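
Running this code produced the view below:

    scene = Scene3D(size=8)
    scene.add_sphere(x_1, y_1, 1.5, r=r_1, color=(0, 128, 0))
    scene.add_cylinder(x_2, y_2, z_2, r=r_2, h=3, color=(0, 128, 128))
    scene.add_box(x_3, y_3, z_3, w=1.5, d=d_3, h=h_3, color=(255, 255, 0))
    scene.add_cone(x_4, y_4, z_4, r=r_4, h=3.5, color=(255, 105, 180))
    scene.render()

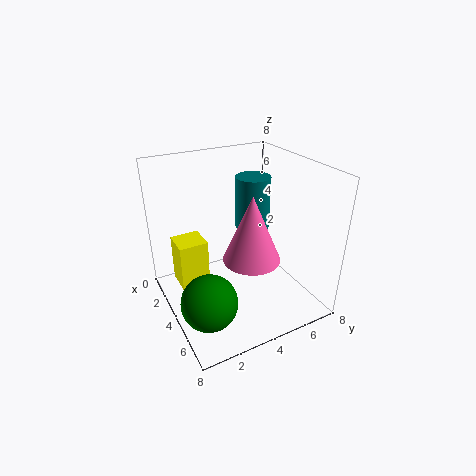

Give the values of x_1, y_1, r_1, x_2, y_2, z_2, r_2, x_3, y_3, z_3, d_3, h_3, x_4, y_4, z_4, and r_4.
x_1 = 5.5, y_1 = 1.5, r_1 = 1.5, x_2 = 3, y_2 = 5.5, z_2 = 4, r_2 = 1, x_3 = 3, y_3 = 0.5, z_3 = 2, d_3 = 1.5, h_3 = 2.5, x_4 = 5.5, y_4 = 4, z_4 = 3.5, r_4 = 1.5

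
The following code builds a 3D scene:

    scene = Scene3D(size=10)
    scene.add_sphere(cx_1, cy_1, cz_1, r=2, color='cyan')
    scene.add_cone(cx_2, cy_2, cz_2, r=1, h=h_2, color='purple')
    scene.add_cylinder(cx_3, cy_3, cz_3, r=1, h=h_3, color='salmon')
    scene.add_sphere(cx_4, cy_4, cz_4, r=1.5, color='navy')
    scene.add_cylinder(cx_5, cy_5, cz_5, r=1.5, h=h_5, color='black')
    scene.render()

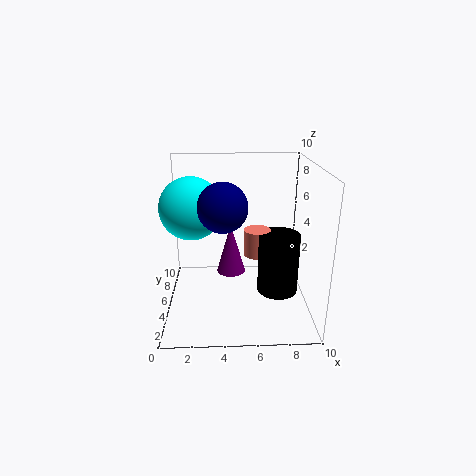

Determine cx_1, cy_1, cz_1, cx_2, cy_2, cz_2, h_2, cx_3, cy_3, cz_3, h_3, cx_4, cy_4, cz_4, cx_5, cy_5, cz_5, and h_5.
cx_1 = 2
cy_1 = 4
cz_1 = 7.5
cx_2 = 4.5
cy_2 = 5
cz_2 = 2.5
h_2 = 3.5
cx_3 = 6.5
cy_3 = 6.5
cz_3 = 3
h_3 = 2
cx_4 = 4
cy_4 = 2.5
cz_4 = 8
cx_5 = 8
cy_5 = 5.5
cz_5 = 0.5
h_5 = 4.5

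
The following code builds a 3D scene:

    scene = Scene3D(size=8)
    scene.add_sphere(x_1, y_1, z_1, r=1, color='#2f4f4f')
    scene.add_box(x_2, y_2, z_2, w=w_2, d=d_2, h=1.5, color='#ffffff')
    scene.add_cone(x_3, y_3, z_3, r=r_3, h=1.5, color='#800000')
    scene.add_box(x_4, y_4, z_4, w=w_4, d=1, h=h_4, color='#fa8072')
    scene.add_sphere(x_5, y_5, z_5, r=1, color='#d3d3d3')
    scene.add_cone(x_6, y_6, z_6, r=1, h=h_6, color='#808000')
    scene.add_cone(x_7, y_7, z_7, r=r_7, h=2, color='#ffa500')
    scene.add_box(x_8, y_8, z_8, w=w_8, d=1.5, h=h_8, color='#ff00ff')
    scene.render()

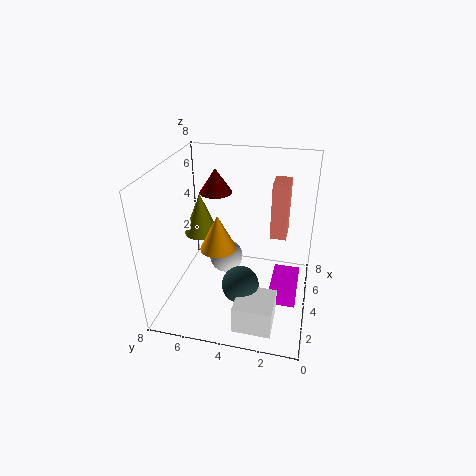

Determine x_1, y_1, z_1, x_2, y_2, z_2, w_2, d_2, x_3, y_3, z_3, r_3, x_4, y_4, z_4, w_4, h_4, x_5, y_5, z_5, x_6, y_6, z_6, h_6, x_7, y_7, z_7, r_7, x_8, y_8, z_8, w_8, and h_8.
x_1 = 2.5; y_1 = 3.5; z_1 = 2; x_2 = 0.5; y_2 = 1.5; z_2 = 0.5; w_2 = 2; d_2 = 2; x_3 = 6.5; y_3 = 6; z_3 = 5.5; r_3 = 1; x_4 = 6; y_4 = 1.5; z_4 = 3; w_4 = 1.5; h_4 = 3.5; x_5 = 5; y_5 = 5; z_5 = 2; x_6 = 5; y_6 = 6.5; z_6 = 3.5; h_6 = 2.5; x_7 = 3.5; y_7 = 5; z_7 = 3.5; r_7 = 1; x_8 = 3; y_8 = 0.5; z_8 = 0.5; w_8 = 2.5; h_8 = 1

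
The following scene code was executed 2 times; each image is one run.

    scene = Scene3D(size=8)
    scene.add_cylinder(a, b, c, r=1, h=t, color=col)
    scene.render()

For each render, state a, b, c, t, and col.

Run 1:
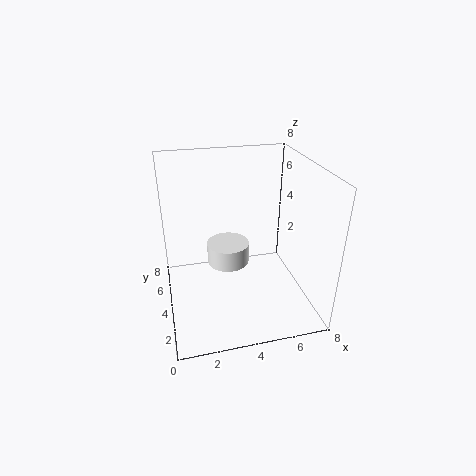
a = 3, b = 2, c = 4, t = 1, col = 'white'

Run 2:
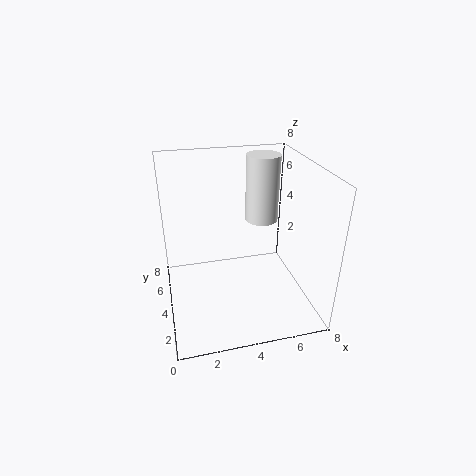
a = 6, b = 6, c = 4, t = 4, col = 'white'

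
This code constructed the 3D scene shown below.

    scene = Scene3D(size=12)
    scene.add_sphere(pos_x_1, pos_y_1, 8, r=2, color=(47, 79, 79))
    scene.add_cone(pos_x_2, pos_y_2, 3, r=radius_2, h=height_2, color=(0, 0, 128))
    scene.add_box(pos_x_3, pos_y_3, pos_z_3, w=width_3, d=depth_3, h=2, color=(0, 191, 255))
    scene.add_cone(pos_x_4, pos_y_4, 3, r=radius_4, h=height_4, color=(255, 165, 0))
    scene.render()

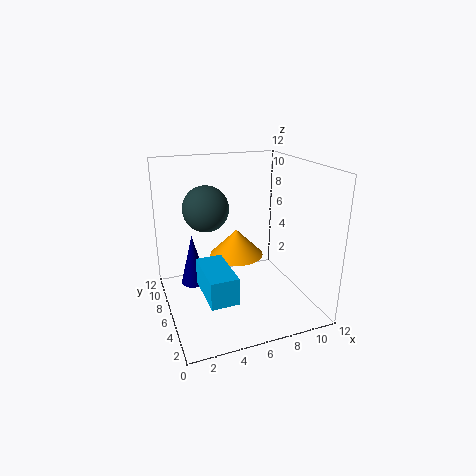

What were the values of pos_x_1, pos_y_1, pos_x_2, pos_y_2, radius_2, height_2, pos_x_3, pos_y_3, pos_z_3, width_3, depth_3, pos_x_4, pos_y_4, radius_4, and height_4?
pos_x_1 = 4, pos_y_1 = 8.5, pos_x_2 = 2, pos_y_2 = 5.5, radius_2 = 1, height_2 = 4, pos_x_3 = 2, pos_y_3 = 0.5, pos_z_3 = 3.5, width_3 = 2, depth_3 = 4, pos_x_4 = 7, pos_y_4 = 9, radius_4 = 2.5, height_4 = 2.5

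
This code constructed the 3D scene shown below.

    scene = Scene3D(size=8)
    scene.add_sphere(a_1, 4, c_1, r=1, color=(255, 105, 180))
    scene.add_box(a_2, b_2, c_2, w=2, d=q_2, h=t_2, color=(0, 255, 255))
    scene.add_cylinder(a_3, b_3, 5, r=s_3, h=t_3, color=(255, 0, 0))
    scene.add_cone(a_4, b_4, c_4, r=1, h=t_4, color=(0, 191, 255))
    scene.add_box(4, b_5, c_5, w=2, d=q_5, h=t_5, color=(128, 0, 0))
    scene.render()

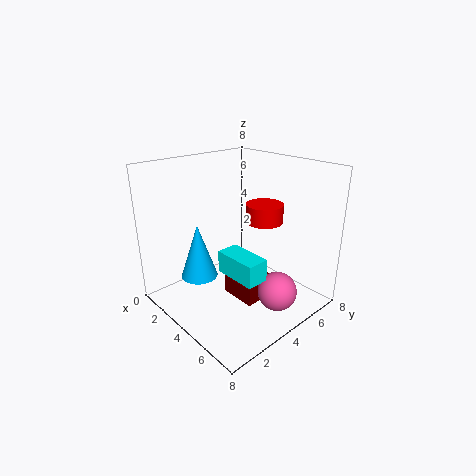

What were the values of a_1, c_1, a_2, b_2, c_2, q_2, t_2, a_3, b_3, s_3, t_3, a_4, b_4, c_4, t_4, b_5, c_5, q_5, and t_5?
a_1 = 7; c_1 = 2; a_2 = 6; b_2 = 1; c_2 = 4; q_2 = 1; t_2 = 1; a_3 = 5; b_3 = 5; s_3 = 1; t_3 = 1; a_4 = 3; b_4 = 2; c_4 = 2; t_4 = 3; b_5 = 3; c_5 = 1; q_5 = 2; t_5 = 1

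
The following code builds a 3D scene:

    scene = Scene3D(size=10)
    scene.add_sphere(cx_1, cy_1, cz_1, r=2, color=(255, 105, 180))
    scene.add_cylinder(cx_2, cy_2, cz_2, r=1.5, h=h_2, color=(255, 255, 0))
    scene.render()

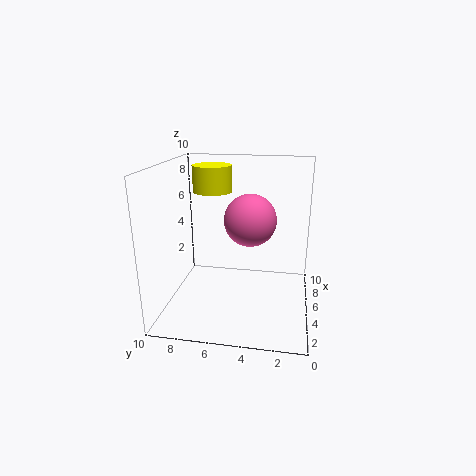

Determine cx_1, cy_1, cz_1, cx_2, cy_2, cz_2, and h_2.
cx_1 = 7.5, cy_1 = 4.5, cz_1 = 5.5, cx_2 = 8, cy_2 = 7.5, cz_2 = 7.5, h_2 = 2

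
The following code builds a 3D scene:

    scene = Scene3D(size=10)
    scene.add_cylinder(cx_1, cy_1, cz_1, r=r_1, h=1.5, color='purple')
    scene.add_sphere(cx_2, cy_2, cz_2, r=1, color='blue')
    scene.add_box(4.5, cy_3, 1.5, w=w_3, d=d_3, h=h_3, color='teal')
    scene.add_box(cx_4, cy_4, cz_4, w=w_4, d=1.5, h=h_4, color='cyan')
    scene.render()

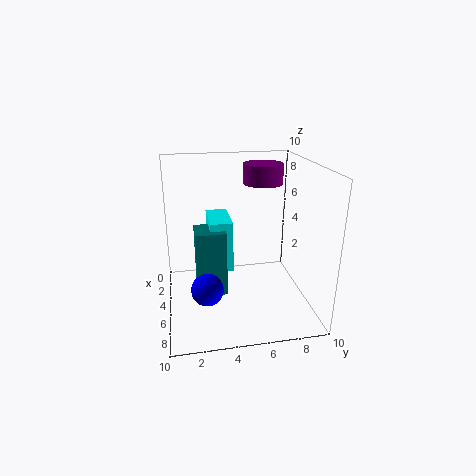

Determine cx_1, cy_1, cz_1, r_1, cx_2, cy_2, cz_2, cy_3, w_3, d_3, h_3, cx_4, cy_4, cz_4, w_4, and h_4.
cx_1 = 2
cy_1 = 7.5
cz_1 = 8
r_1 = 1.5
cx_2 = 8
cy_2 = 2.5
cz_2 = 3
cy_3 = 2
w_3 = 2
d_3 = 2
h_3 = 4.5
cx_4 = 3
cy_4 = 3
cz_4 = 3
w_4 = 3
h_4 = 3.5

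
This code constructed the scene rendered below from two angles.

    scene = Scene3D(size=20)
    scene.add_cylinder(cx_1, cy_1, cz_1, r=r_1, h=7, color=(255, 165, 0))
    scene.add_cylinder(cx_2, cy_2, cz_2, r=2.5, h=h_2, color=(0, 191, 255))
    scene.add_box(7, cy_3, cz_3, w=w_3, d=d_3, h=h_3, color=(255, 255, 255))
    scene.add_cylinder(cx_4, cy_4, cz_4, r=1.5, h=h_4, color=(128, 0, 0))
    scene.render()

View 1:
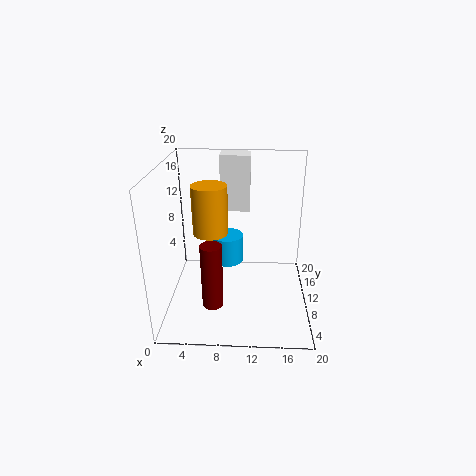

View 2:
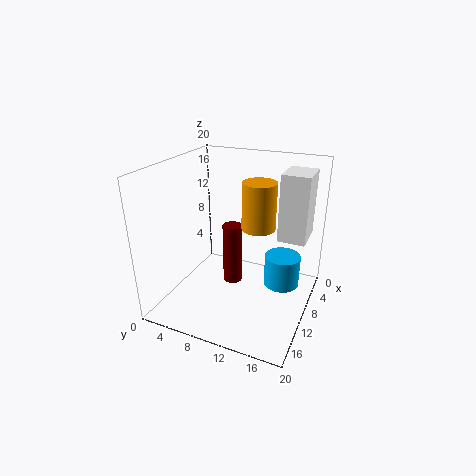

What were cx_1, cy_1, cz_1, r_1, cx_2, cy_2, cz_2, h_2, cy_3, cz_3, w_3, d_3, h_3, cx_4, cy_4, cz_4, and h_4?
cx_1 = 6, cy_1 = 11.5, cz_1 = 10, r_1 = 2.5, cx_2 = 8, cy_2 = 16, cz_2 = 3, h_2 = 4.5, cy_3 = 16, cz_3 = 11.5, w_3 = 4.5, d_3 = 3.5, h_3 = 8.5, cx_4 = 6.5, cy_4 = 7.5, cz_4 = 0.5, h_4 = 9.5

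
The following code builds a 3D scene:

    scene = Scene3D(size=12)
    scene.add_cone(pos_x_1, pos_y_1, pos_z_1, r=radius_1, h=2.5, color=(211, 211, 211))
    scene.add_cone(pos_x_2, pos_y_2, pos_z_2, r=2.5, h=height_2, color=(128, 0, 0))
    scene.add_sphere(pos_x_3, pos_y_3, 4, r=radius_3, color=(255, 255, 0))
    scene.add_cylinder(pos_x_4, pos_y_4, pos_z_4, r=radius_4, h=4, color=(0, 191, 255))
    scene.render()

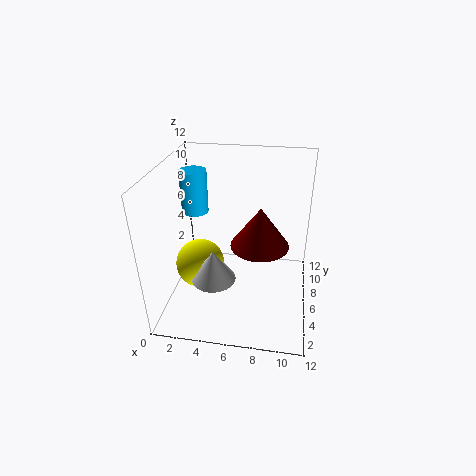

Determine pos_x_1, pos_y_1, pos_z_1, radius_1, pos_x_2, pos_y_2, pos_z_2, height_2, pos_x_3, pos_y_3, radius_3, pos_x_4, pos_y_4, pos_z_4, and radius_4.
pos_x_1 = 4.5; pos_y_1 = 3.25; pos_z_1 = 3.75; radius_1 = 1.75; pos_x_2 = 7.75; pos_y_2 = 6.75; pos_z_2 = 5; height_2 = 3.5; pos_x_3 = 3; pos_y_3 = 4.75; radius_3 = 2; pos_x_4 = 1.25; pos_y_4 = 9.75; pos_z_4 = 6.25; radius_4 = 1.25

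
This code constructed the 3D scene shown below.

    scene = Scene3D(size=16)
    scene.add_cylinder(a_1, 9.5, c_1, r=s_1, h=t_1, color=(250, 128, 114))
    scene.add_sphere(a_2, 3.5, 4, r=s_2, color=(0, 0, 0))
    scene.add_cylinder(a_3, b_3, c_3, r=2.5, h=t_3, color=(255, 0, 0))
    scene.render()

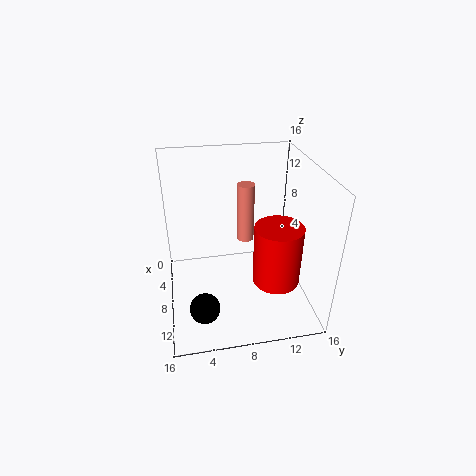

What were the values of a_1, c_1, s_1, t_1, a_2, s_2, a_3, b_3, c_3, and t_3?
a_1 = 5
c_1 = 6
s_1 = 1
t_1 = 7
a_2 = 14
s_2 = 1.5
a_3 = 11.5
b_3 = 11.5
c_3 = 4.5
t_3 = 6.5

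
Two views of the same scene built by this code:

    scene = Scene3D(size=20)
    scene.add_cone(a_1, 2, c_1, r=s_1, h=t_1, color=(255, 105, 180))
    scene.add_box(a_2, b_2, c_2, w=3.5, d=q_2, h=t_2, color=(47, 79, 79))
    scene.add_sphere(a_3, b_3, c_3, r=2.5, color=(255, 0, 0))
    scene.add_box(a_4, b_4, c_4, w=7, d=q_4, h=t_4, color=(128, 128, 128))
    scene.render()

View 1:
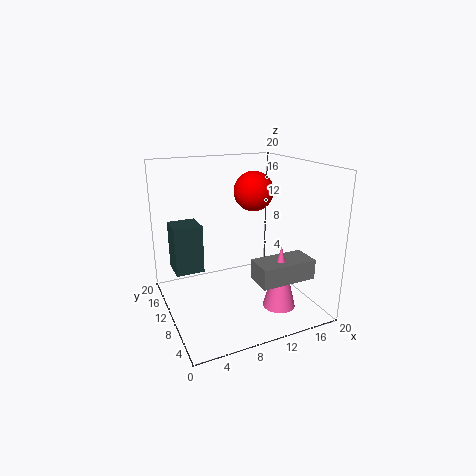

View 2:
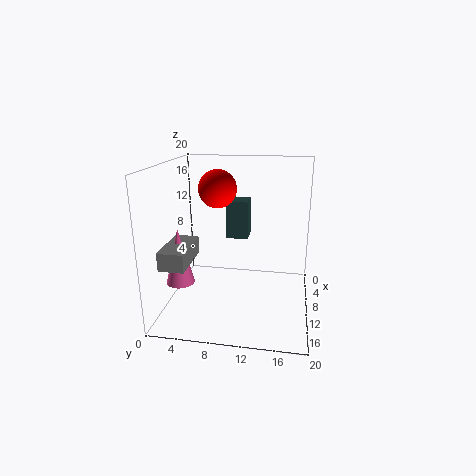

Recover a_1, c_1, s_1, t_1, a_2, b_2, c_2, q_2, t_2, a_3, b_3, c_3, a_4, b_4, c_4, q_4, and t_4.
a_1 = 12
c_1 = 3.5
s_1 = 2
t_1 = 8
a_2 = 0.5
b_2 = 7
c_2 = 7.5
q_2 = 3.5
t_2 = 6
a_3 = 11
b_3 = 7.5
c_3 = 17
a_4 = 9
b_4 = 0.5
c_4 = 7
q_4 = 3.5
t_4 = 2.5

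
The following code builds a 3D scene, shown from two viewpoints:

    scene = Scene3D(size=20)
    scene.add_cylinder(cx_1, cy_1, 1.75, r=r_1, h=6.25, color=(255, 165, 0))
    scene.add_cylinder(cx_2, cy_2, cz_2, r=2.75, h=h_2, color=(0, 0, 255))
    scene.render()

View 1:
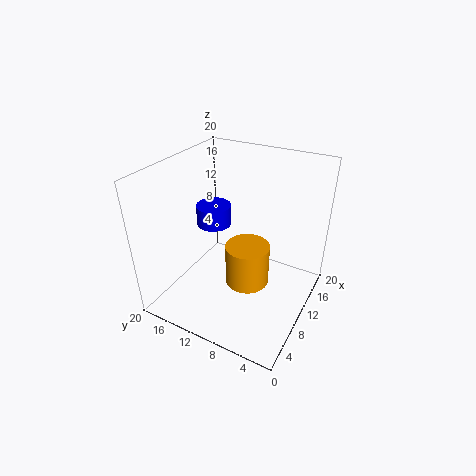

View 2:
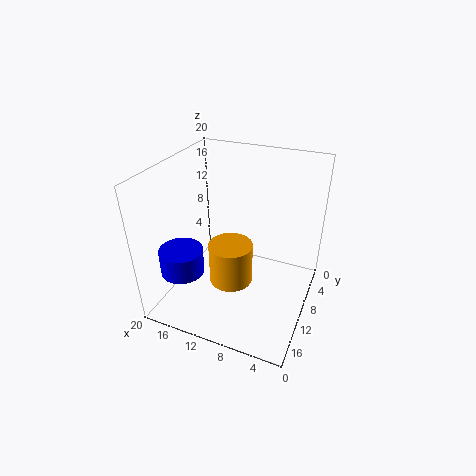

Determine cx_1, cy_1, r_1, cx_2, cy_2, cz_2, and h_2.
cx_1 = 11.5; cy_1 = 9.25; r_1 = 3.25; cx_2 = 14.75; cy_2 = 17; cz_2 = 8; h_2 = 3.25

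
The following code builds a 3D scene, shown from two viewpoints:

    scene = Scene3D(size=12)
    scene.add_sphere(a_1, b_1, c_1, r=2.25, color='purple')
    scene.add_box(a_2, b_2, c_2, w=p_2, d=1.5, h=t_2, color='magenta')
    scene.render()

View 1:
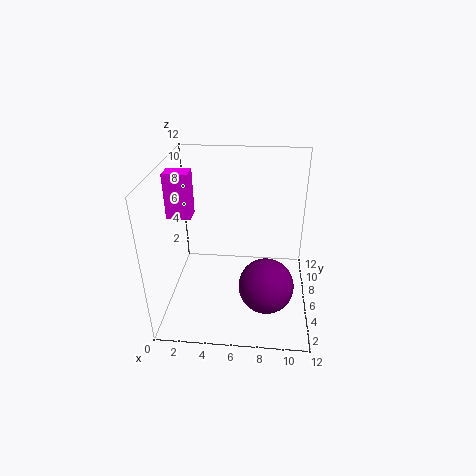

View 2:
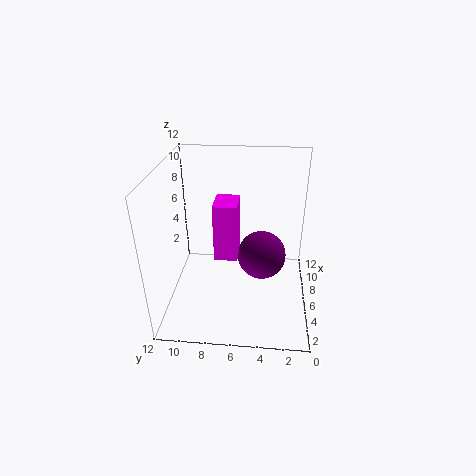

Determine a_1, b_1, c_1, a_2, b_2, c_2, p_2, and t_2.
a_1 = 8.5
b_1 = 4
c_1 = 2.75
a_2 = 0.25
b_2 = 5.5
c_2 = 7.75
p_2 = 2
t_2 = 3.75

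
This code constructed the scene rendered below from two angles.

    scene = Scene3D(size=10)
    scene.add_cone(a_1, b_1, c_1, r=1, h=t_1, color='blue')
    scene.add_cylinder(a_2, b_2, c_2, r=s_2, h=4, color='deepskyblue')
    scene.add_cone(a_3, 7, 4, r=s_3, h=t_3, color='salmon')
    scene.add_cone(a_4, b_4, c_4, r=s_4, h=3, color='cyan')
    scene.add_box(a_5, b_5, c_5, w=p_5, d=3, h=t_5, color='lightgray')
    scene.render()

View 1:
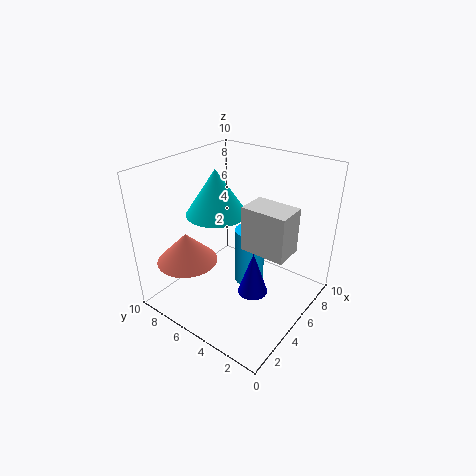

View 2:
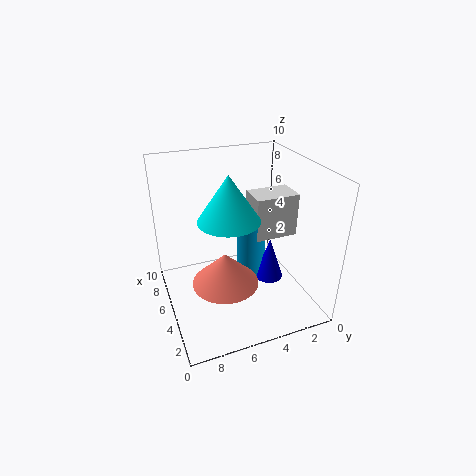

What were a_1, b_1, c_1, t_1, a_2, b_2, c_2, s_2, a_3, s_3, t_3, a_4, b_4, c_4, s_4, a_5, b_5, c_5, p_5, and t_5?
a_1 = 4
b_1 = 3
c_1 = 2
t_1 = 3
a_2 = 5
b_2 = 4
c_2 = 2
s_2 = 1
a_3 = 2
s_3 = 2
t_3 = 2
a_4 = 4
b_4 = 6
c_4 = 7
s_4 = 2
a_5 = 4
b_5 = 1
c_5 = 5
p_5 = 2
t_5 = 3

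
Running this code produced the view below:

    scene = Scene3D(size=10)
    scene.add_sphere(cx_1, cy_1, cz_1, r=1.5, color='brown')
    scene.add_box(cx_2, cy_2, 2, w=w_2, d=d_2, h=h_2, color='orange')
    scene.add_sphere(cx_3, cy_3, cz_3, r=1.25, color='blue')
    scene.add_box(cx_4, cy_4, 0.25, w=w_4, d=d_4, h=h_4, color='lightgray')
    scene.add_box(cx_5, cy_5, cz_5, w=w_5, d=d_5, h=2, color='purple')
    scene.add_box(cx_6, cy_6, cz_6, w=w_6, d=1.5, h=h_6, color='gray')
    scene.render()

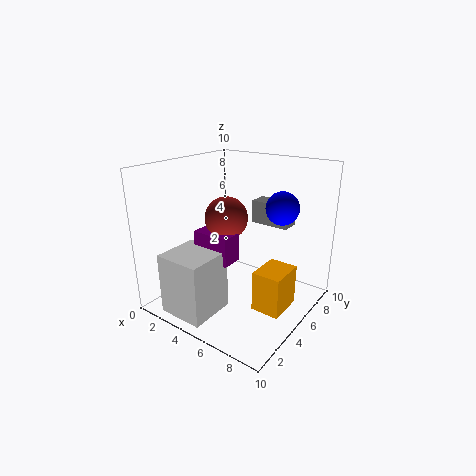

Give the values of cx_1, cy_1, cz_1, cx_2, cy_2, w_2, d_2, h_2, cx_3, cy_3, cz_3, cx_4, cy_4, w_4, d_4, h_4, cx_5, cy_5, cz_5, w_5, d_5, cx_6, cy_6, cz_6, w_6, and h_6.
cx_1 = 4; cy_1 = 5; cz_1 = 6.25; cx_2 = 8; cy_2 = 2.25; w_2 = 1.75; d_2 = 2.25; h_2 = 2.5; cx_3 = 6.5; cy_3 = 8.5; cz_3 = 6.5; cx_4 = 1.75; cy_4 = 0.5; w_4 = 3.25; d_4 = 3.25; h_4 = 4.25; cx_5 = 2.5; cy_5 = 3.25; cz_5 = 3.5; w_5 = 2.75; d_5 = 1.5; cx_6 = 4; cy_6 = 8.25; cz_6 = 5; w_6 = 3; h_6 = 1.75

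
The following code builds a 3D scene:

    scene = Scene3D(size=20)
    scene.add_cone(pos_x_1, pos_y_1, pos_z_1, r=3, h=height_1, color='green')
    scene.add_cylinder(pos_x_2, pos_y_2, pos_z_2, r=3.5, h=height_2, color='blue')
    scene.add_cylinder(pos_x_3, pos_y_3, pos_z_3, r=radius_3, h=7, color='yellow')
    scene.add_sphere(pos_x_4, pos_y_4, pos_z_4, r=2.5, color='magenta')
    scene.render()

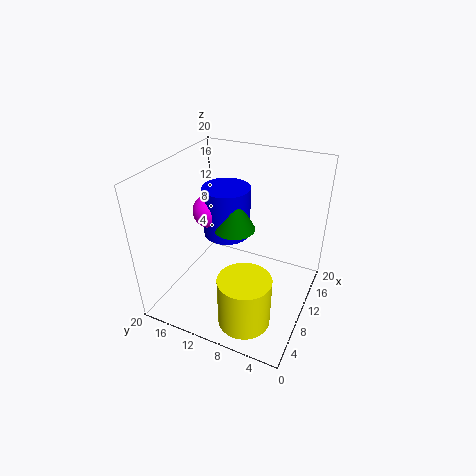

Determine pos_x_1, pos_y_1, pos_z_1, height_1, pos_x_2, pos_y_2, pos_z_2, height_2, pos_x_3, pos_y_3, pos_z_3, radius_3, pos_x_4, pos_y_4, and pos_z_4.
pos_x_1 = 12, pos_y_1 = 11.5, pos_z_1 = 10, height_1 = 5.5, pos_x_2 = 13.5, pos_y_2 = 13.5, pos_z_2 = 8, height_2 = 7.5, pos_x_3 = 4.5, pos_y_3 = 6.5, pos_z_3 = 1, radius_3 = 3.5, pos_x_4 = 12, pos_y_4 = 15.5, pos_z_4 = 12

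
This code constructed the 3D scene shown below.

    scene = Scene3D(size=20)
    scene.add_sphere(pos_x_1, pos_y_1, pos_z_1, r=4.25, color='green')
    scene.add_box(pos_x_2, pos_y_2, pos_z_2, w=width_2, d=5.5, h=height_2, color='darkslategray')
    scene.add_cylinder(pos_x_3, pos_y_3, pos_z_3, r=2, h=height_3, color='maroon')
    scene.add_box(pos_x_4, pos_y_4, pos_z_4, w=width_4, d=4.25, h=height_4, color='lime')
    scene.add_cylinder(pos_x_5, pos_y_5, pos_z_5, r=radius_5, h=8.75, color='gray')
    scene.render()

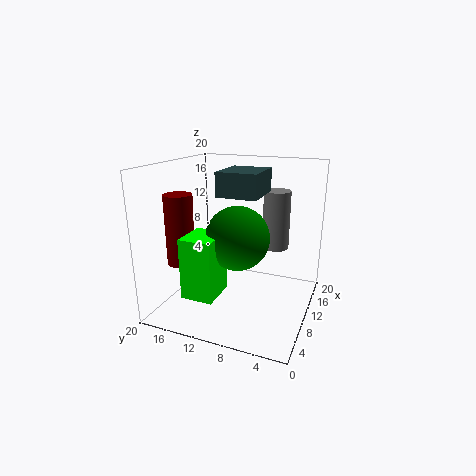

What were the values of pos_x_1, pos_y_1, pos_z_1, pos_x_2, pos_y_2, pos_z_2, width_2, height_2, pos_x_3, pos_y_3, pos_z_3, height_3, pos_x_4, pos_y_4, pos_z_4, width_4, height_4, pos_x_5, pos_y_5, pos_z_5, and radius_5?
pos_x_1 = 8
pos_y_1 = 9.25
pos_z_1 = 10.75
pos_x_2 = 7.75
pos_y_2 = 6.75
pos_z_2 = 16
width_2 = 6.5
height_2 = 3.25
pos_x_3 = 7.5
pos_y_3 = 17.75
pos_z_3 = 6
height_3 = 10
pos_x_4 = 2.25
pos_y_4 = 10.5
pos_z_4 = 3.75
width_4 = 5
height_4 = 8
pos_x_5 = 16
pos_y_5 = 6.25
pos_z_5 = 7
radius_5 = 2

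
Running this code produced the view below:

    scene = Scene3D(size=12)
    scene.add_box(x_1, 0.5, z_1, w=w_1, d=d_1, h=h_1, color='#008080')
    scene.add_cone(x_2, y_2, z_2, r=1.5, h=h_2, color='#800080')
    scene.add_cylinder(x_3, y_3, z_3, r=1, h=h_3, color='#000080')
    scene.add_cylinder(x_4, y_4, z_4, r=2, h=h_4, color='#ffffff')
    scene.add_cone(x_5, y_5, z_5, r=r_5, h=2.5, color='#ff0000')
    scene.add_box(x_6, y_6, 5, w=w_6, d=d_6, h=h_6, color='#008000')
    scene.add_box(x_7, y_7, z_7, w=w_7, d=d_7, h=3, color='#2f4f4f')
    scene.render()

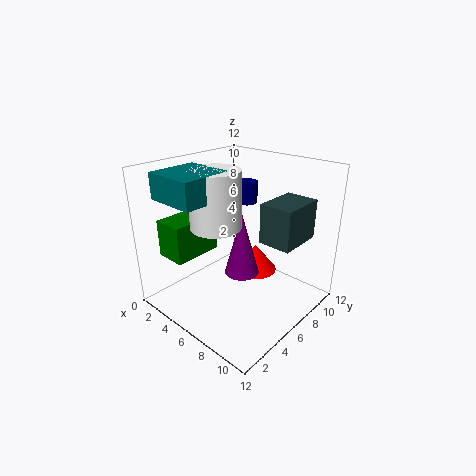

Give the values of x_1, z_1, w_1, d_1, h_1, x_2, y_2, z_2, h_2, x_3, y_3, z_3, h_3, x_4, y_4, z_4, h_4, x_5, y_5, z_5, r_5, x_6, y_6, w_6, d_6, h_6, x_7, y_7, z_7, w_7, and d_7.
x_1 = 2.5; z_1 = 10; w_1 = 4; d_1 = 4; h_1 = 2; x_2 = 6; y_2 = 6.5; z_2 = 2.5; h_2 = 5.5; x_3 = 3.5; y_3 = 10; z_3 = 7.5; h_3 = 2; x_4 = 5.5; y_4 = 4; z_4 = 7.5; h_4 = 4.5; x_5 = 5.5; y_5 = 9; z_5 = 1.5; r_5 = 2; x_6 = 2; y_6 = 1; w_6 = 2.5; d_6 = 4; h_6 = 3; x_7 = 9; y_7 = 5; z_7 = 7; w_7 = 2.5; d_7 = 3.5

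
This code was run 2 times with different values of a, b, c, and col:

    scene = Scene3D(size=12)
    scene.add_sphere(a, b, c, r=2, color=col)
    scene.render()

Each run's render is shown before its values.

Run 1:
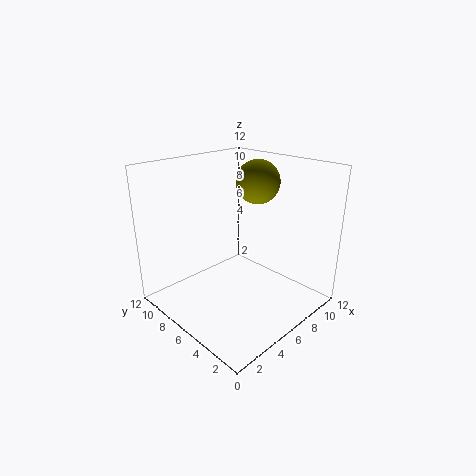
a = 10; b = 7.5; c = 9.75; col = 'olive'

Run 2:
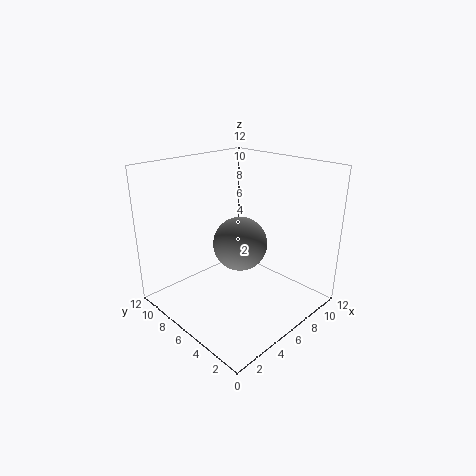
a = 4.25; b = 4; c = 6.75; col = 'gray'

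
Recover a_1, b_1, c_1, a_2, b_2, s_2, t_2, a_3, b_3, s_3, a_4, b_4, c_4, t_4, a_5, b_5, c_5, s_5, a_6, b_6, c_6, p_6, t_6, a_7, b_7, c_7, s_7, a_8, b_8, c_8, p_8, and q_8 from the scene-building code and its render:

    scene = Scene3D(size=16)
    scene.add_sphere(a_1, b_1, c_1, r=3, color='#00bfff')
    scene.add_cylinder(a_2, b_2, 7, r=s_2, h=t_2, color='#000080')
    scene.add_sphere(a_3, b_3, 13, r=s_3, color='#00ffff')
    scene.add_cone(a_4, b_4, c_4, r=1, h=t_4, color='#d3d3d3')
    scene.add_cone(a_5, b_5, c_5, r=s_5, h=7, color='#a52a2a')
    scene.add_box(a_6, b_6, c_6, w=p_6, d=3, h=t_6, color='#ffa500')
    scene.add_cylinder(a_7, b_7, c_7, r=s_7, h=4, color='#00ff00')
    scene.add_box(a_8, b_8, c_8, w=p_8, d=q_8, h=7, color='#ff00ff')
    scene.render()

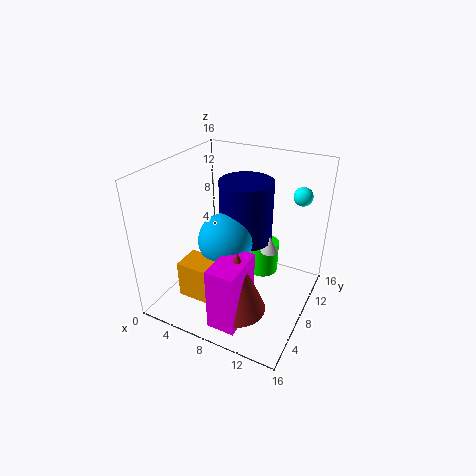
a_1 = 7
b_1 = 7
c_1 = 8
a_2 = 8
b_2 = 10
s_2 = 3
t_2 = 7
a_3 = 14
b_3 = 11
s_3 = 1
a_4 = 11
b_4 = 10
c_4 = 6
t_4 = 2
a_5 = 10
b_5 = 4
c_5 = 2
s_5 = 3
a_6 = 4
b_6 = 2
c_6 = 3
p_6 = 4
t_6 = 4
a_7 = 9
b_7 = 13
c_7 = 1
s_7 = 2
a_8 = 8
b_8 = 1
c_8 = 1
p_8 = 3
q_8 = 5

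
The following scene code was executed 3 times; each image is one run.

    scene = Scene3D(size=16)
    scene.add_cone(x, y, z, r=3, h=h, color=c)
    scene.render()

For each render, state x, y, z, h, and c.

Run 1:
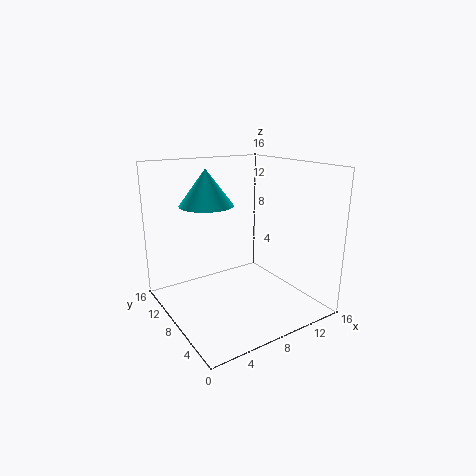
x = 5.5; y = 10.5; z = 11.5; h = 4; c = 'cyan'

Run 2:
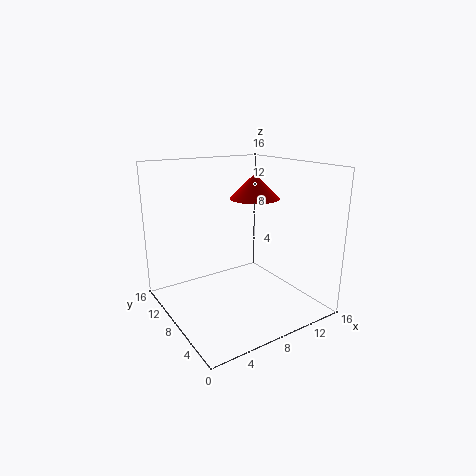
x = 12; y = 10.5; z = 11.5; h = 3; c = 'red'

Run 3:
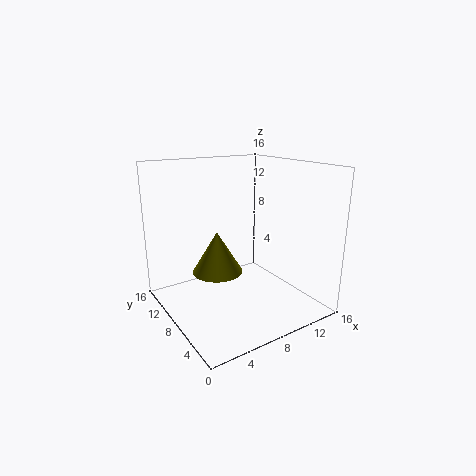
x = 7; y = 11; z = 3; h = 5; c = 'olive'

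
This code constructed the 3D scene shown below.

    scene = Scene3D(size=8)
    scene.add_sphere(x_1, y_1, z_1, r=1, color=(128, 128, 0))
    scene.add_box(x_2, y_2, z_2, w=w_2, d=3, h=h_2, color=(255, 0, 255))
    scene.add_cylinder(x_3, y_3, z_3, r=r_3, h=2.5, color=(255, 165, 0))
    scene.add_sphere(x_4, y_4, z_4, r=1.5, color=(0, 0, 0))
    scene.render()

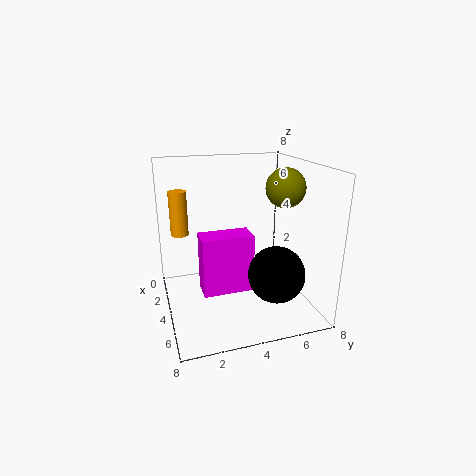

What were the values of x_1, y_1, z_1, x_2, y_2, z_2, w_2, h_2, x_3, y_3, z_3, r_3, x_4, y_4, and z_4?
x_1 = 5.5
y_1 = 6
z_1 = 7
x_2 = 2.5
y_2 = 2
z_2 = 0.5
w_2 = 1.5
h_2 = 3.5
x_3 = 2.5
y_3 = 1
z_3 = 4
r_3 = 0.5
x_4 = 6
y_4 = 5.5
z_4 = 2.5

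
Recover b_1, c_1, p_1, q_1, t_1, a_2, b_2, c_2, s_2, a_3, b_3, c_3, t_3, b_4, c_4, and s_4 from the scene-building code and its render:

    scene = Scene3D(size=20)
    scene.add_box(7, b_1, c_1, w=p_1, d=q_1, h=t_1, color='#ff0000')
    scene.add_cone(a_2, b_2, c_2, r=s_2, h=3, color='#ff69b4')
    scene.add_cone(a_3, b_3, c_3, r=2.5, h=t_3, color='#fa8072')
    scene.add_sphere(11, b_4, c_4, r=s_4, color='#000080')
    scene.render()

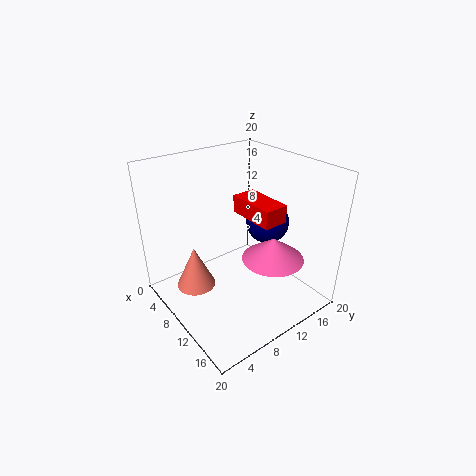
b_1 = 11.5, c_1 = 12.5, p_1 = 7, q_1 = 3.5, t_1 = 2.5, a_2 = 15.5, b_2 = 11.5, c_2 = 9, s_2 = 4, a_3 = 10, b_3 = 3, c_3 = 5.5, t_3 = 5.5, b_4 = 14.5, c_4 = 11.5, s_4 = 3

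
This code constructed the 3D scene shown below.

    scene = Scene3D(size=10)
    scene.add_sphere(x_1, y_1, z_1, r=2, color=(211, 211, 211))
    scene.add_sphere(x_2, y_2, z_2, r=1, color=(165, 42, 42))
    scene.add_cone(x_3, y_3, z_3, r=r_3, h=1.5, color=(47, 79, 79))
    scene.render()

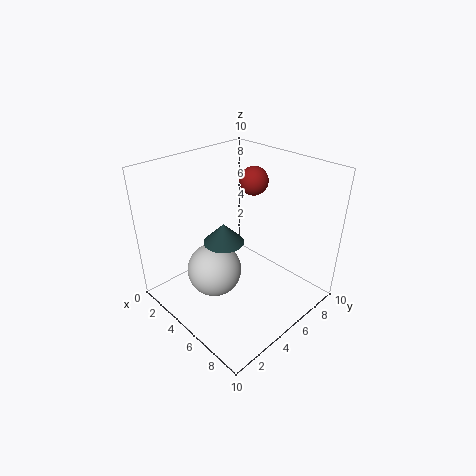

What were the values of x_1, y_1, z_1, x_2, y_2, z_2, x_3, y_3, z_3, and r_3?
x_1 = 3.5; y_1 = 4; z_1 = 2; x_2 = 4.5; y_2 = 7; z_2 = 8.5; x_3 = 3.5; y_3 = 5; z_3 = 4; r_3 = 1.5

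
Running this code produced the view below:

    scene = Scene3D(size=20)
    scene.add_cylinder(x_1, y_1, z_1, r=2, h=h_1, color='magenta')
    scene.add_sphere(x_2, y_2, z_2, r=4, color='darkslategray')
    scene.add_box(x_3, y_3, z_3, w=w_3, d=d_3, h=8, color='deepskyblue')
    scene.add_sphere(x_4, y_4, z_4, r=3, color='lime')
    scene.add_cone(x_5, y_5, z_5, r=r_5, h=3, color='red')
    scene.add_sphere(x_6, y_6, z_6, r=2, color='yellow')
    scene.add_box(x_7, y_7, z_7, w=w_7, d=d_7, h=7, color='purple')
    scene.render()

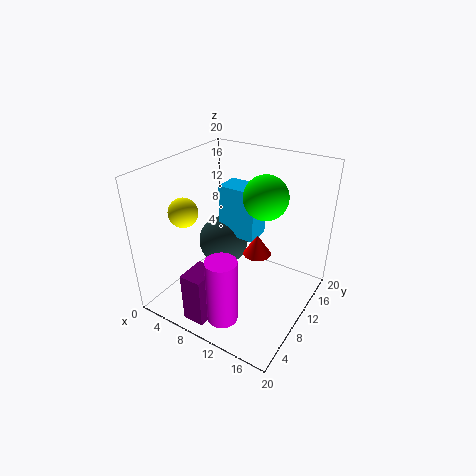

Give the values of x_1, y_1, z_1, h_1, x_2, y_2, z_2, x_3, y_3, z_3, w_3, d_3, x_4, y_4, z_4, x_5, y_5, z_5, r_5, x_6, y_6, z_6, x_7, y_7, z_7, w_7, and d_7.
x_1 = 12, y_1 = 3, z_1 = 2, h_1 = 9, x_2 = 4, y_2 = 15, z_2 = 5, x_3 = 4, y_3 = 14, z_3 = 7, w_3 = 6, d_3 = 4, x_4 = 13, y_4 = 12, z_4 = 16, x_5 = 12, y_5 = 12, z_5 = 7, r_5 = 2, x_6 = 4, y_6 = 6, z_6 = 14, x_7 = 7, y_7 = 1, z_7 = 1, w_7 = 3, d_7 = 4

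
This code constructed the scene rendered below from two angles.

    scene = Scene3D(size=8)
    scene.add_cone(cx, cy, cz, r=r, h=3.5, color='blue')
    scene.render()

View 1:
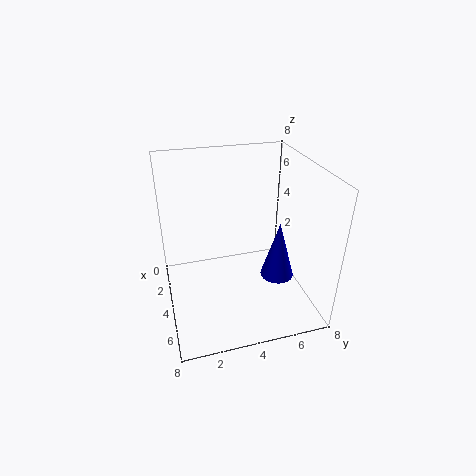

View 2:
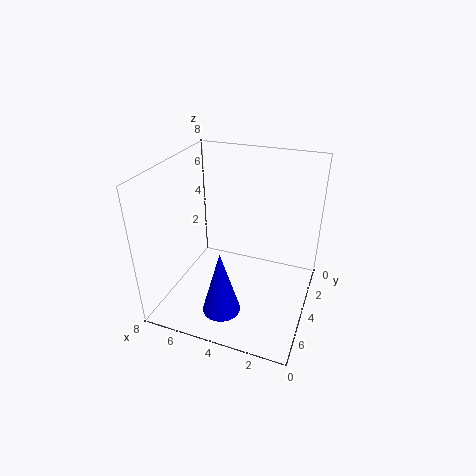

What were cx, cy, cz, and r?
cx = 4; cy = 6.5; cz = 1; r = 1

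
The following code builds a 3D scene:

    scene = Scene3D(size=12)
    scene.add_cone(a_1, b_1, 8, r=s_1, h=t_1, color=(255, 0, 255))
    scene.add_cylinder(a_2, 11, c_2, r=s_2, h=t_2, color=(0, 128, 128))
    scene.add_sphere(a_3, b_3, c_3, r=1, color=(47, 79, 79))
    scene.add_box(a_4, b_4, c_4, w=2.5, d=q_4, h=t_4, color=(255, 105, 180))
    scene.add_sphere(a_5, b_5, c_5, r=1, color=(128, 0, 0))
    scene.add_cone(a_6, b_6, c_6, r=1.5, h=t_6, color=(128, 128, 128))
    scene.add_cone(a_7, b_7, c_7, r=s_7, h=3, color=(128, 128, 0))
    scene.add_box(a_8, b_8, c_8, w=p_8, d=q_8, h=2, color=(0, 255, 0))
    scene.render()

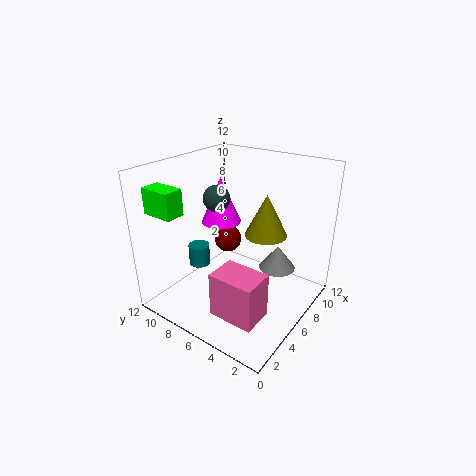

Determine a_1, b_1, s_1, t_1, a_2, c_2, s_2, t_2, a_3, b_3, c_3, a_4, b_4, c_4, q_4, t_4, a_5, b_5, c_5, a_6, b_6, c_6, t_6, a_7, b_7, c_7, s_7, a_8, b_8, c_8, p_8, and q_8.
a_1 = 4.5, b_1 = 6.5, s_1 = 1.5, t_1 = 3.5, a_2 = 6.5, c_2 = 1.5, s_2 = 1, t_2 = 2, a_3 = 4, b_3 = 6.5, c_3 = 10, a_4 = 1, b_4 = 1.5, c_4 = 2, q_4 = 3.5, t_4 = 3.5, a_5 = 4, b_5 = 5.5, c_5 = 7, a_6 = 7.5, b_6 = 3, c_6 = 3.5, t_6 = 2, a_7 = 4.5, b_7 = 2.5, c_7 = 8, s_7 = 1.5, a_8 = 0.5, b_8 = 8, c_8 = 9, p_8 = 1.5, q_8 = 2.5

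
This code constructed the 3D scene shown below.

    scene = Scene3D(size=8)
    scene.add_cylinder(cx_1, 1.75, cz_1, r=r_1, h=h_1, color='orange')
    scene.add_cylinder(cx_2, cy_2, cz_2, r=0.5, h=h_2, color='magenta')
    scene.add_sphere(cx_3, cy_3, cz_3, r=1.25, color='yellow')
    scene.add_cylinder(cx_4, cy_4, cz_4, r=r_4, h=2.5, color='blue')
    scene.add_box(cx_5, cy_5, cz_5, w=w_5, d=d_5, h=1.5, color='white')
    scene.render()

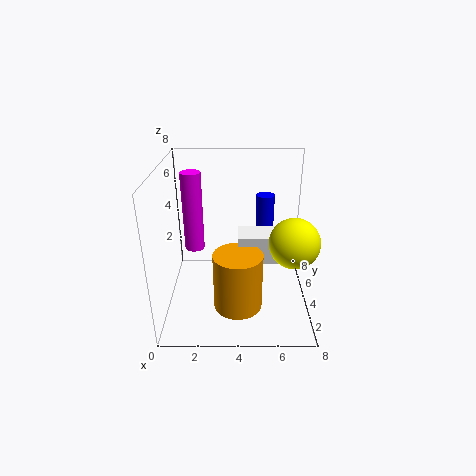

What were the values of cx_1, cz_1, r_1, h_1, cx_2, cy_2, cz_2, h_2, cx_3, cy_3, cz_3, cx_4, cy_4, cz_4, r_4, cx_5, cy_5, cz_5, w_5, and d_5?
cx_1 = 4, cz_1 = 1.25, r_1 = 1.25, h_1 = 3, cx_2 = 1.75, cy_2 = 3, cz_2 = 4, h_2 = 4, cx_3 = 6.75, cy_3 = 2, cz_3 = 4.75, cx_4 = 5.5, cy_4 = 4.75, cz_4 = 3.75, r_4 = 0.5, cx_5 = 4, cy_5 = 2.5, cz_5 = 3.25, w_5 = 2.25, d_5 = 1.5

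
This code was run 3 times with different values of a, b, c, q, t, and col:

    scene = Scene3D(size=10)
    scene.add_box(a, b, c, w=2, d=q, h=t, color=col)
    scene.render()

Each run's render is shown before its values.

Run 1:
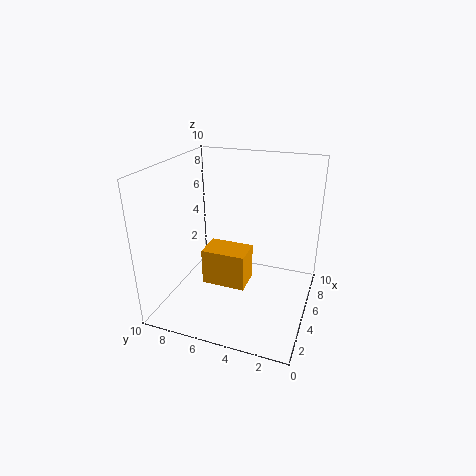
a = 3.25
b = 4
c = 2
q = 3
t = 2.5
col = 'orange'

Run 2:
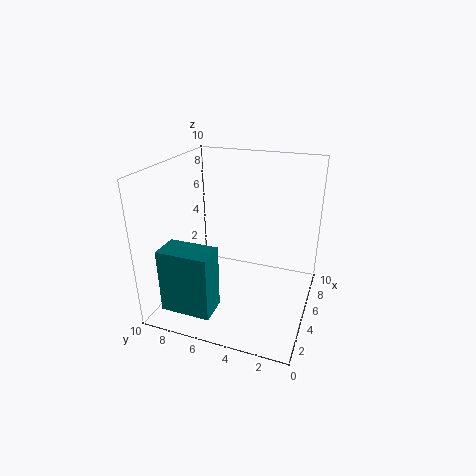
a = 1.25
b = 5.75
c = 0.5
q = 3.5
t = 4.5
col = 'teal'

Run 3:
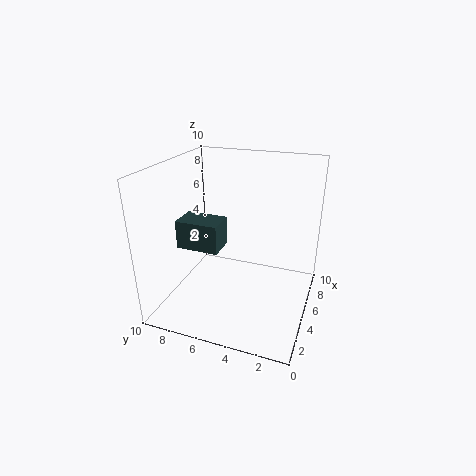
a = 3.5
b = 6
c = 4.25
q = 3
t = 2
col = 'darkslategray'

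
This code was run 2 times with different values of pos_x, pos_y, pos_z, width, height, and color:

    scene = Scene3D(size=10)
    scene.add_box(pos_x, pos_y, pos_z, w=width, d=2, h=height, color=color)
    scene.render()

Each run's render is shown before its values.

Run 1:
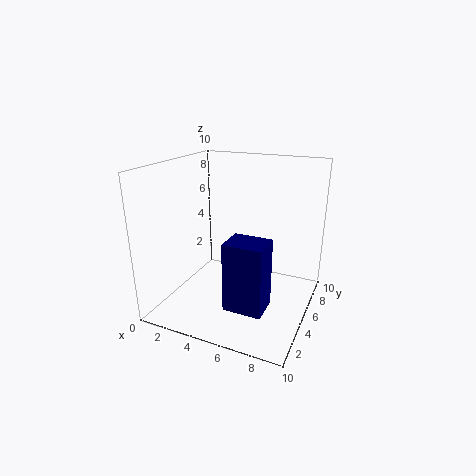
pos_x = 5.5, pos_y = 1.5, pos_z = 1.5, width = 2.5, height = 4.5, color = 'navy'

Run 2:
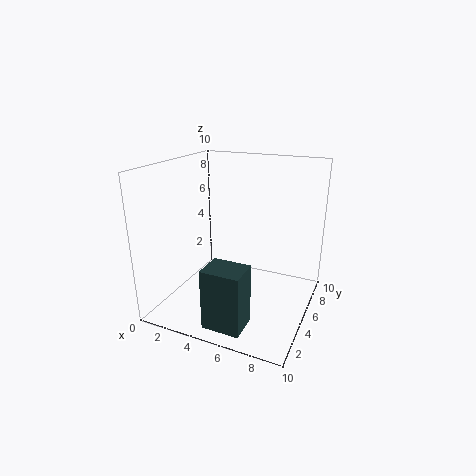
pos_x = 4.5, pos_y = 0.5, pos_z = 0.5, width = 2.5, height = 4, color = 'darkslategray'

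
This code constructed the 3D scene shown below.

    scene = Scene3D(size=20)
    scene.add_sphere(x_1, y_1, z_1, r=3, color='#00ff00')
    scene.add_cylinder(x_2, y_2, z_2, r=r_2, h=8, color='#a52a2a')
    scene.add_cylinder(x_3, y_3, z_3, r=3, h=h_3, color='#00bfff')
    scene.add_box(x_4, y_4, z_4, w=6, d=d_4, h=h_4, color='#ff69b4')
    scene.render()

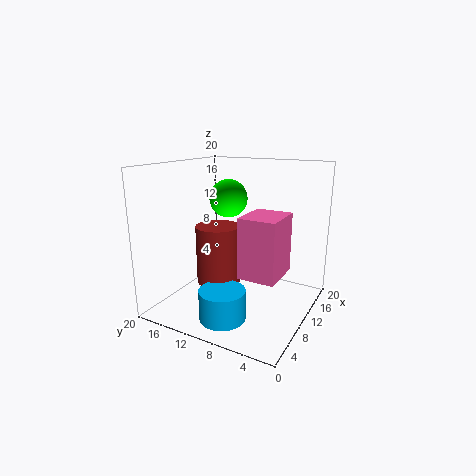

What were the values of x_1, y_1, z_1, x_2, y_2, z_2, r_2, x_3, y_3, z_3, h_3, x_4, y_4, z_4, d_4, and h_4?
x_1 = 16, y_1 = 15, z_1 = 14, x_2 = 8, y_2 = 12, z_2 = 4, r_2 = 3, x_3 = 4, y_3 = 9, z_3 = 1, h_3 = 4, x_4 = 6, y_4 = 3, z_4 = 6, d_4 = 5, h_4 = 8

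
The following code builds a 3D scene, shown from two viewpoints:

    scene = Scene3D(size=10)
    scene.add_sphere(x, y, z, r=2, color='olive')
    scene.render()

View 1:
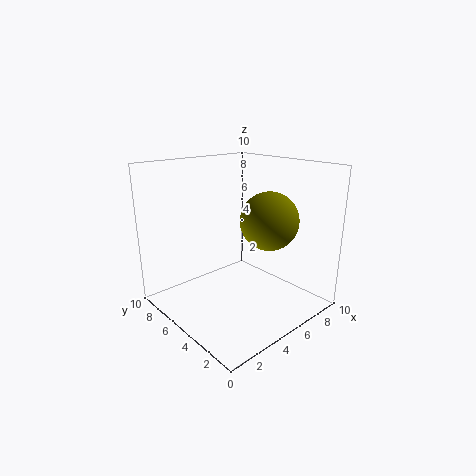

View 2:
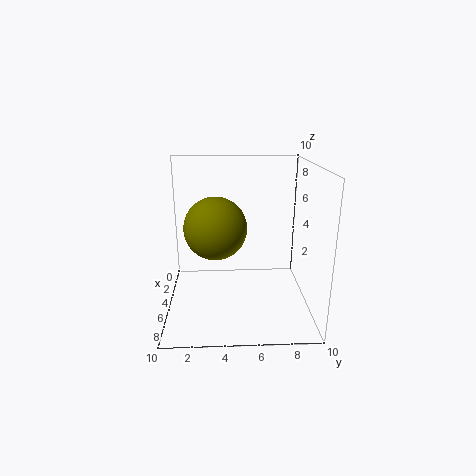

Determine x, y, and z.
x = 6.5
y = 3.5
z = 6.25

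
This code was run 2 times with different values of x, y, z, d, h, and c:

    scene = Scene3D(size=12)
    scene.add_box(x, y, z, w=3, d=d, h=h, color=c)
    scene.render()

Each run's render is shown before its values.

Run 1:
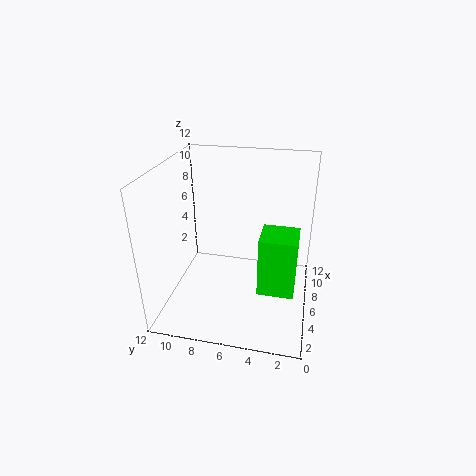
x = 4
y = 1
z = 2
d = 3
h = 5
c = 'lime'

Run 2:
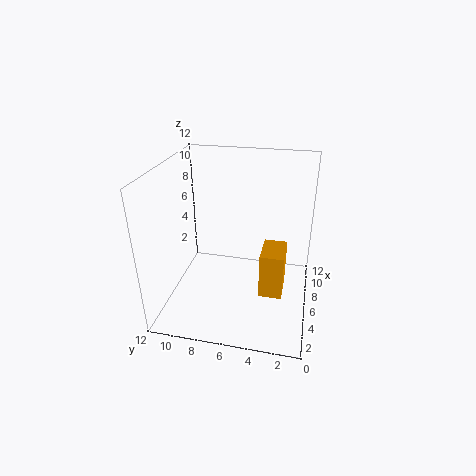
x = 5
y = 2
z = 1
d = 2
h = 4
c = 'orange'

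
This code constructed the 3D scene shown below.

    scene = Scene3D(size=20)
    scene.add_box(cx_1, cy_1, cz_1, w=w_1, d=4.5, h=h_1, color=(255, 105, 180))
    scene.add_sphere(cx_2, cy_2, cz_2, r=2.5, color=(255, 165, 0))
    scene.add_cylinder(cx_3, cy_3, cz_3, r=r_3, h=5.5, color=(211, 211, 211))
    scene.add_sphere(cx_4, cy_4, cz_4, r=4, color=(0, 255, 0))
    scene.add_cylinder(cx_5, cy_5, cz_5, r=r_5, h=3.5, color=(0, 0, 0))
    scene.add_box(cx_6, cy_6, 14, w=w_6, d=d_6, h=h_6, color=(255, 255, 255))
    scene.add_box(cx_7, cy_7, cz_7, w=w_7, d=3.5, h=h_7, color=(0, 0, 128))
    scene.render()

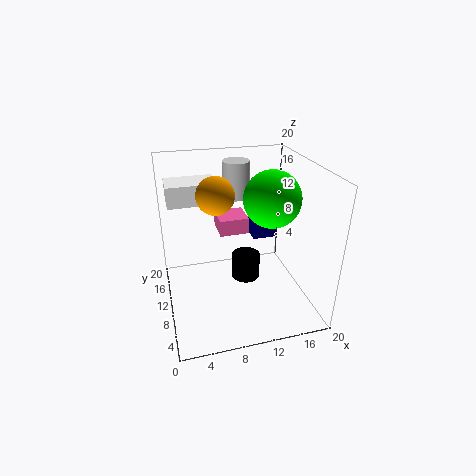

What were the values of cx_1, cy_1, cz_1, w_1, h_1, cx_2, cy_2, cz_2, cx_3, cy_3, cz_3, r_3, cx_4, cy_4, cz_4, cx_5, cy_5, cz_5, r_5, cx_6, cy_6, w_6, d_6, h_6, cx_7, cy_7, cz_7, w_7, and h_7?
cx_1 = 8.5
cy_1 = 14.5
cz_1 = 8
w_1 = 4.5
h_1 = 2.5
cx_2 = 7
cy_2 = 10
cz_2 = 16.5
cx_3 = 11.5
cy_3 = 16.5
cz_3 = 13.5
r_3 = 2
cx_4 = 15
cy_4 = 10.5
cz_4 = 15
cx_5 = 11
cy_5 = 9.5
cz_5 = 4
r_5 = 2
cx_6 = 1
cy_6 = 13
w_6 = 7
d_6 = 4.5
h_6 = 3
cx_7 = 14
cy_7 = 15
cz_7 = 6.5
w_7 = 4
h_7 = 3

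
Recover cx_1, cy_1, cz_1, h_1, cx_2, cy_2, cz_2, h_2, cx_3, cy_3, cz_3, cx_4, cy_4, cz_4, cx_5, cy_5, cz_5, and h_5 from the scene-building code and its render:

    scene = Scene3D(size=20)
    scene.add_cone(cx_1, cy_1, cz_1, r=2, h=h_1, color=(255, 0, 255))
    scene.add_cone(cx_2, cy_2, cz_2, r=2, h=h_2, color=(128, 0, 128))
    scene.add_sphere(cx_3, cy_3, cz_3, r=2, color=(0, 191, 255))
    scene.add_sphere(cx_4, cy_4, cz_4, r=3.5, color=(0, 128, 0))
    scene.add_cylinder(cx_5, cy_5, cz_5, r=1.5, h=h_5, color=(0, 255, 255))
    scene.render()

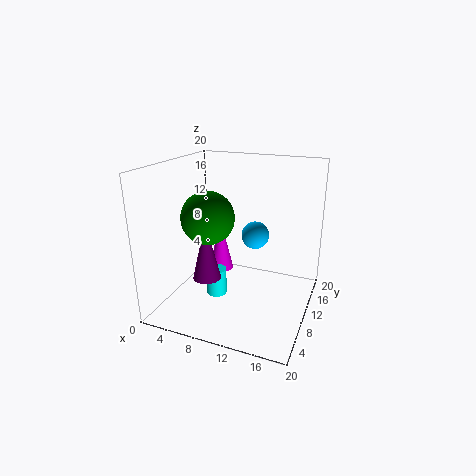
cx_1 = 4.5; cy_1 = 16; cz_1 = 1.5; h_1 = 8.5; cx_2 = 6; cy_2 = 8; cz_2 = 4; h_2 = 8.5; cx_3 = 11.5; cy_3 = 13; cz_3 = 9.5; cx_4 = 7; cy_4 = 7; cz_4 = 13.5; cx_5 = 6.5; cy_5 = 10; cz_5 = 0.5; h_5 = 4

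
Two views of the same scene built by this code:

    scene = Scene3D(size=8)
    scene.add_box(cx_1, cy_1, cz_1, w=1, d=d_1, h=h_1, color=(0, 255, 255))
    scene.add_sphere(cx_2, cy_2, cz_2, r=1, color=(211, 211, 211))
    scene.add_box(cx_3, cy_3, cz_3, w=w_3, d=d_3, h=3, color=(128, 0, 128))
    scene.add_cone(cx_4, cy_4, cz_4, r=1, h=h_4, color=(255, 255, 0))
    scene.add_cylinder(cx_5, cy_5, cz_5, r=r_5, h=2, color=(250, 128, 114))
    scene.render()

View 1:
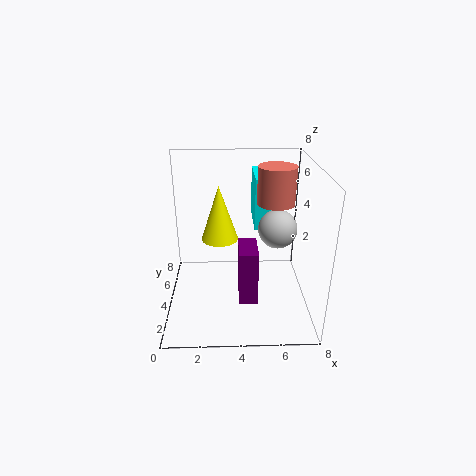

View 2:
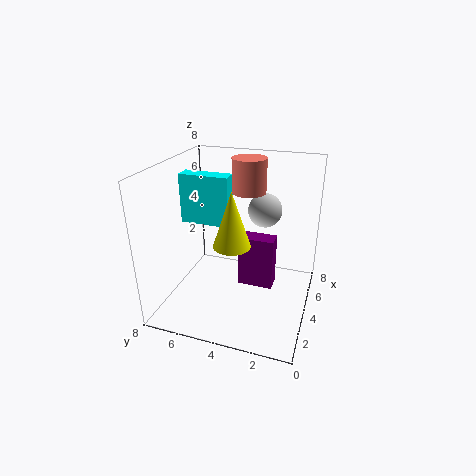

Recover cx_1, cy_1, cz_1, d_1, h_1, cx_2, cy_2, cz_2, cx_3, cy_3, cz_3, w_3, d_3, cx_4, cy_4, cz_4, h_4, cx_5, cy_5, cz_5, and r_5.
cx_1 = 5; cy_1 = 5; cz_1 = 4; d_1 = 3; h_1 = 3; cx_2 = 6; cy_2 = 3; cz_2 = 5; cx_3 = 4; cy_3 = 2; cz_3 = 1; w_3 = 1; d_3 = 2; cx_4 = 3; cy_4 = 4; cz_4 = 4; h_4 = 3; cx_5 = 6; cy_5 = 4; cz_5 = 6; r_5 = 1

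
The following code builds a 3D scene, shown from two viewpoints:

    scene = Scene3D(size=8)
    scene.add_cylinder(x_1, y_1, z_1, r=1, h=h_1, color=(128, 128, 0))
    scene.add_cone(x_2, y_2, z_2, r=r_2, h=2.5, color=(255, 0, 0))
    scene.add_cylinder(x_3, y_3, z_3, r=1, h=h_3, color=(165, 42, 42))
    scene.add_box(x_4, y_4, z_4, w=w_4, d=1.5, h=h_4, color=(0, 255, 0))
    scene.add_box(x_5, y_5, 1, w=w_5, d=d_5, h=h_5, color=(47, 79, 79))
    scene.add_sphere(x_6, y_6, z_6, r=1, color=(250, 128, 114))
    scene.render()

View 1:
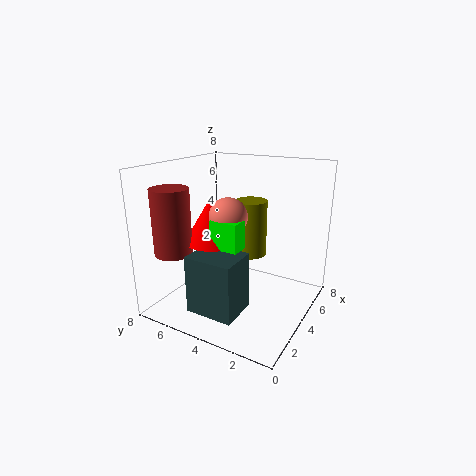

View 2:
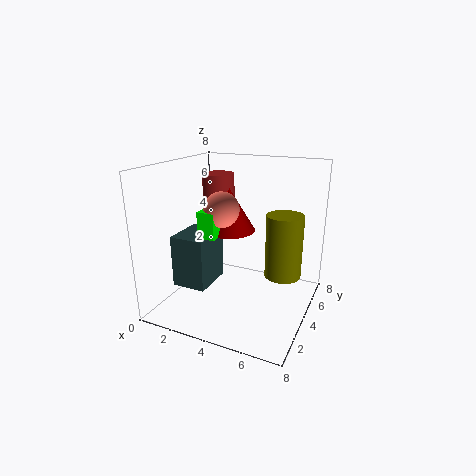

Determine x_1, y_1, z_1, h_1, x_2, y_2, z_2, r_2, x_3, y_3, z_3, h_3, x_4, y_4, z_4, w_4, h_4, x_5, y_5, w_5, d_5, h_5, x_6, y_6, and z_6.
x_1 = 6.5; y_1 = 4.5; z_1 = 2; h_1 = 3.5; x_2 = 3; y_2 = 5; z_2 = 4; r_2 = 1.5; x_3 = 1.5; y_3 = 6.5; z_3 = 3.5; h_3 = 3.5; x_4 = 2; y_4 = 3; z_4 = 4; w_4 = 1; h_4 = 1.5; x_5 = 0.5; y_5 = 2.5; w_5 = 2; d_5 = 2.5; h_5 = 3; x_6 = 3; y_6 = 4; z_6 = 5.5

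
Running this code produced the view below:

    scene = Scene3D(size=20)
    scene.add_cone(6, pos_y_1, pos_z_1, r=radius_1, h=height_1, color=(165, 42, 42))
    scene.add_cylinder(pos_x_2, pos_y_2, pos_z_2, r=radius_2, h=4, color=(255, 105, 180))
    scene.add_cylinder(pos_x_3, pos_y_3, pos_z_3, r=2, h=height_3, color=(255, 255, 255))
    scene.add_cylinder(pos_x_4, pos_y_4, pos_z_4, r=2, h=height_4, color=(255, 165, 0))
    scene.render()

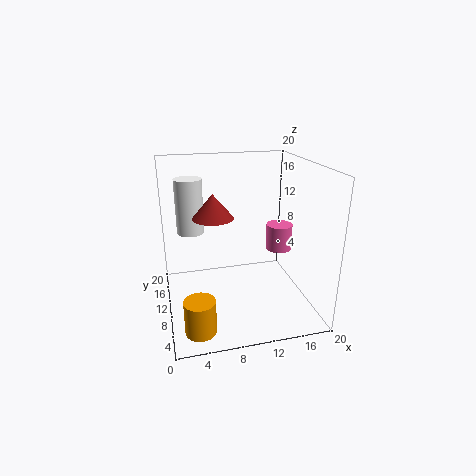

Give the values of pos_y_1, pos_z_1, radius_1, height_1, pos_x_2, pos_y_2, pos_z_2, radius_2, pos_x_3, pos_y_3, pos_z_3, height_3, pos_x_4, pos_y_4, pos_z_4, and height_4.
pos_y_1 = 6.5, pos_z_1 = 14.5, radius_1 = 2.5, height_1 = 3, pos_x_2 = 17.5, pos_y_2 = 13.5, pos_z_2 = 6, radius_2 = 2, pos_x_3 = 4, pos_y_3 = 15, pos_z_3 = 9.5, height_3 = 8, pos_x_4 = 3.5, pos_y_4 = 3.5, pos_z_4 = 0.5, height_4 = 4.5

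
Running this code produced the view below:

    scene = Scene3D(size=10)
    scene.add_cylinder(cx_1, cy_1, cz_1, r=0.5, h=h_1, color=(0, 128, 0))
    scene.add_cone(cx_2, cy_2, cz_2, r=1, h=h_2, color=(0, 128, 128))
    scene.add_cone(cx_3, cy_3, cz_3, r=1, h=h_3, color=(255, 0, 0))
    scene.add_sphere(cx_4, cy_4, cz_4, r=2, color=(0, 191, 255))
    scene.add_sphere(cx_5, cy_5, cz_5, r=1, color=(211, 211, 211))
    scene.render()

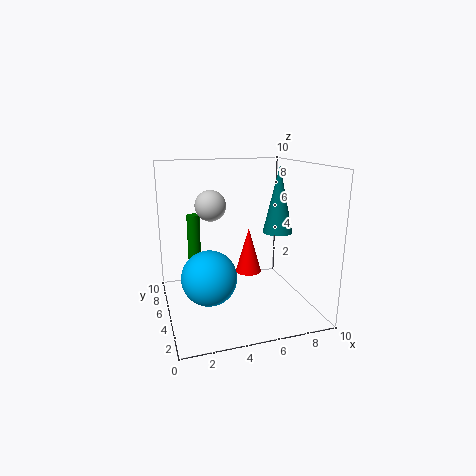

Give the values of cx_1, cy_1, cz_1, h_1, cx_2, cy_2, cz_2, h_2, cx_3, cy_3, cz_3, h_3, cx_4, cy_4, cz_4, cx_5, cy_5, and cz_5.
cx_1 = 2.5; cy_1 = 8.5; cz_1 = 2; h_1 = 4; cx_2 = 7.5; cy_2 = 4; cz_2 = 5.5; h_2 = 4.5; cx_3 = 6.5; cy_3 = 7; cz_3 = 1.5; h_3 = 3.5; cx_4 = 3; cy_4 = 5.5; cz_4 = 2; cx_5 = 3; cy_5 = 4.5; cz_5 = 7.5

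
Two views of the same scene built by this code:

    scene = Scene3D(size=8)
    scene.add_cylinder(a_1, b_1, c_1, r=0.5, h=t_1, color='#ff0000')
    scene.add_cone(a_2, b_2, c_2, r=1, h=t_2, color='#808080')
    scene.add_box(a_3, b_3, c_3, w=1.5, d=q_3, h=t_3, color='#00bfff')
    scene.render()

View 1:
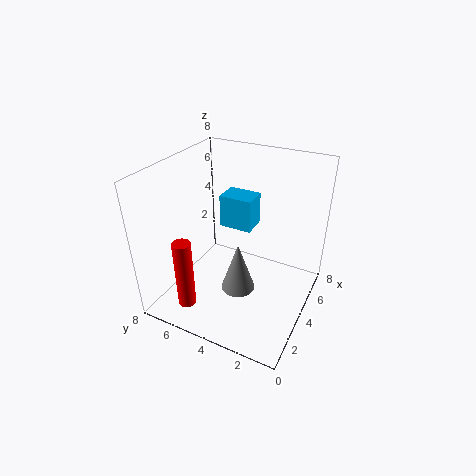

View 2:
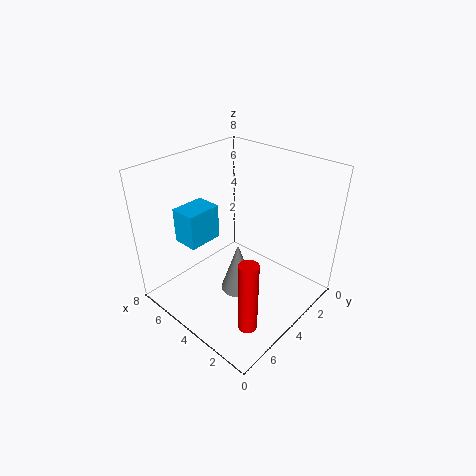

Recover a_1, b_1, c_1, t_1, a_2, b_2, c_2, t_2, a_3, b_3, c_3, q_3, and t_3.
a_1 = 1.5; b_1 = 6; c_1 = 0.5; t_1 = 4; a_2 = 4; b_2 = 4; c_2 = 0.5; t_2 = 3; a_3 = 5.5; b_3 = 4; c_3 = 3.5; q_3 = 2; t_3 = 2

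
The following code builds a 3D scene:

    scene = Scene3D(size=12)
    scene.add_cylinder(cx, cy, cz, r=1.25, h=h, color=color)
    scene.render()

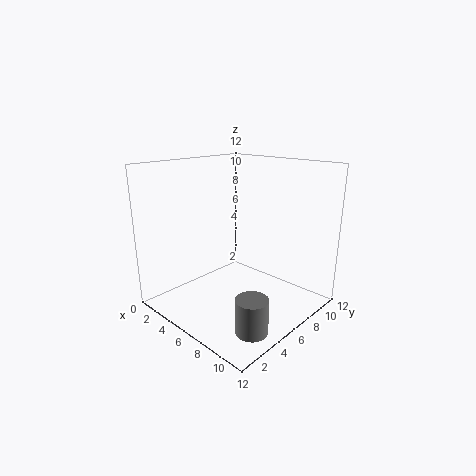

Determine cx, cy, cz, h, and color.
cx = 10
cy = 3.25
cz = 0.25
h = 2.75
color = 'gray'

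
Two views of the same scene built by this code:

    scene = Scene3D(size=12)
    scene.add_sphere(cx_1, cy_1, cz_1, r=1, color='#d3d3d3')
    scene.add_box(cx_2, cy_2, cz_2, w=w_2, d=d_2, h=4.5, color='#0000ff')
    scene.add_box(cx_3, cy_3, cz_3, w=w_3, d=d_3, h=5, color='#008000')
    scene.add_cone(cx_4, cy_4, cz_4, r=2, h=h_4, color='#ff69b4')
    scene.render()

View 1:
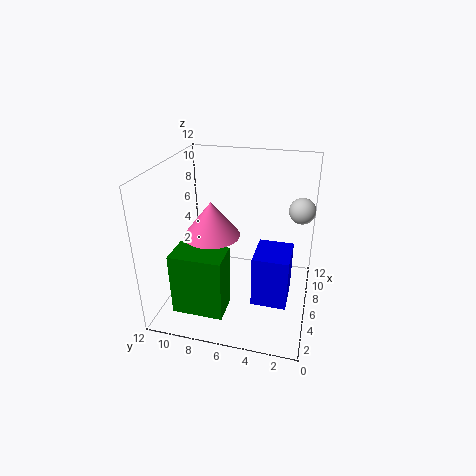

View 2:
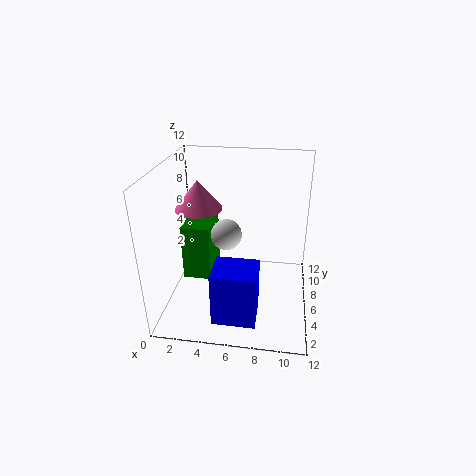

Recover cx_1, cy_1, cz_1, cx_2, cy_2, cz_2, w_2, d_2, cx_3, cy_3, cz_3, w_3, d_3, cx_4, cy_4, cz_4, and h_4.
cx_1 = 6, cy_1 = 1, cz_1 = 9, cx_2 = 4.5, cy_2 = 1.5, cz_2 = 0.5, w_2 = 3.5, d_2 = 3, cx_3 = 1, cy_3 = 6, cz_3 = 1.5, w_3 = 2.5, d_3 = 4, cx_4 = 2.5, cy_4 = 7, cz_4 = 8, h_4 = 2.5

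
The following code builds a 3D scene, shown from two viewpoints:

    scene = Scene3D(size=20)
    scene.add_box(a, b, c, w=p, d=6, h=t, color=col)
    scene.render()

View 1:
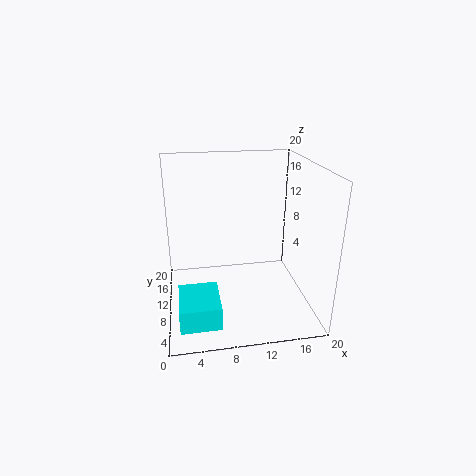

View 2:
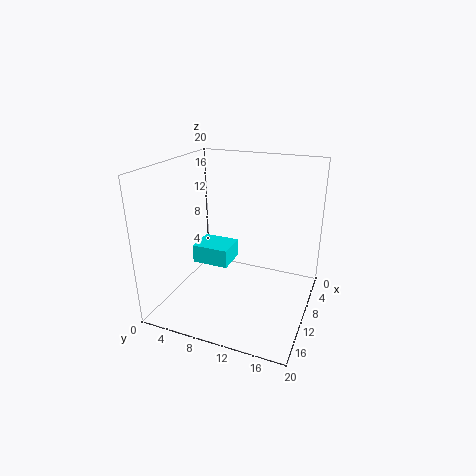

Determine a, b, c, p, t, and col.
a = 1.5
b = 0.5
c = 2.5
p = 5
t = 3
col = 'cyan'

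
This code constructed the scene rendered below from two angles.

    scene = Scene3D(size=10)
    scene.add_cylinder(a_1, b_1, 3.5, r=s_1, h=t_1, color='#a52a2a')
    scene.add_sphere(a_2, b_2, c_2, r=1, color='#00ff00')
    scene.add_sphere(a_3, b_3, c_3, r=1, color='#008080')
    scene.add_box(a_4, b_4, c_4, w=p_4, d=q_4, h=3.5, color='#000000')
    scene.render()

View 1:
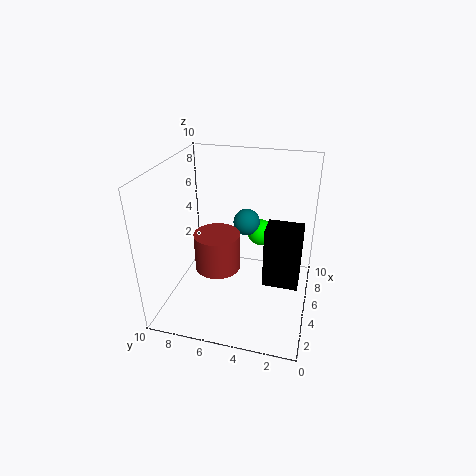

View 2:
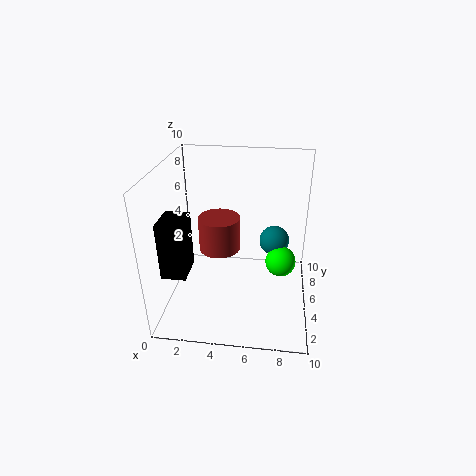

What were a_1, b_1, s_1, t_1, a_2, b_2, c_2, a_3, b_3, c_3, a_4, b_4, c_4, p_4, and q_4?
a_1 = 3.5; b_1 = 6; s_1 = 1.5; t_1 = 2.5; a_2 = 8; b_2 = 4; c_2 = 4; a_3 = 7.5; b_3 = 5; c_3 = 5; a_4 = 1; b_4 = 0.5; c_4 = 4.5; p_4 = 1.5; q_4 = 2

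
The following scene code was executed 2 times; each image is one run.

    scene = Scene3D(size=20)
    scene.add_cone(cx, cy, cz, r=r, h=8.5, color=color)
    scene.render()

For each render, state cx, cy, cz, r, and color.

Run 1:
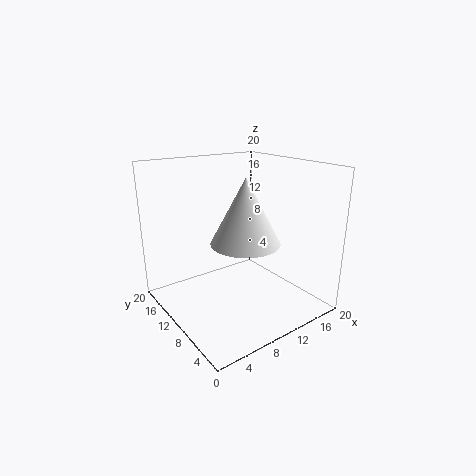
cx = 9, cy = 7, cz = 10.5, r = 4.5, color = 'white'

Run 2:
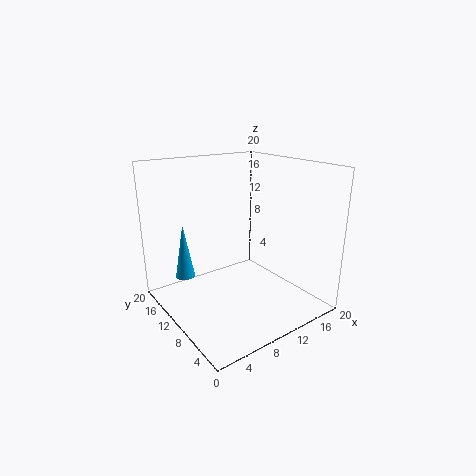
cx = 5.5, cy = 18, cz = 2, r = 1.5, color = 'deepskyblue'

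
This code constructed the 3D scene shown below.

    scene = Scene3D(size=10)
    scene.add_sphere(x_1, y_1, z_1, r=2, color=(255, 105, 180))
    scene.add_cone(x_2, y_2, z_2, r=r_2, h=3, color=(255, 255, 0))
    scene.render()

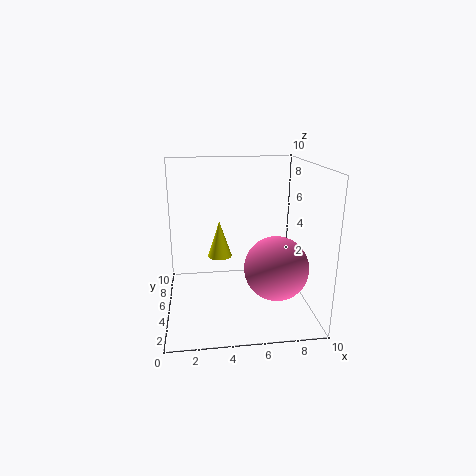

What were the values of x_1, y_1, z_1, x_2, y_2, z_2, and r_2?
x_1 = 7
y_1 = 2
z_1 = 4
x_2 = 4
y_2 = 9
z_2 = 2
r_2 = 1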